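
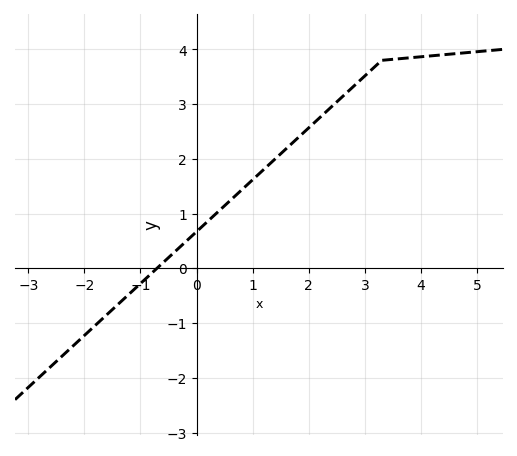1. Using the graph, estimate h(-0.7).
0.006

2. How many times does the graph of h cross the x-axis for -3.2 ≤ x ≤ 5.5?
1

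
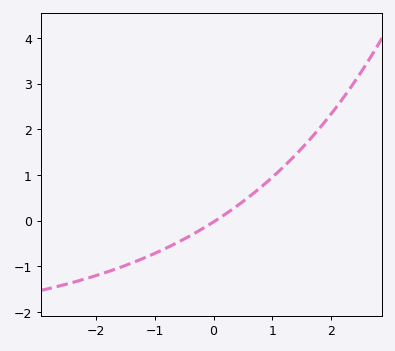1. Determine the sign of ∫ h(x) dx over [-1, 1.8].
positive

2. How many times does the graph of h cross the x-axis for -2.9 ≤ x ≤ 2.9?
1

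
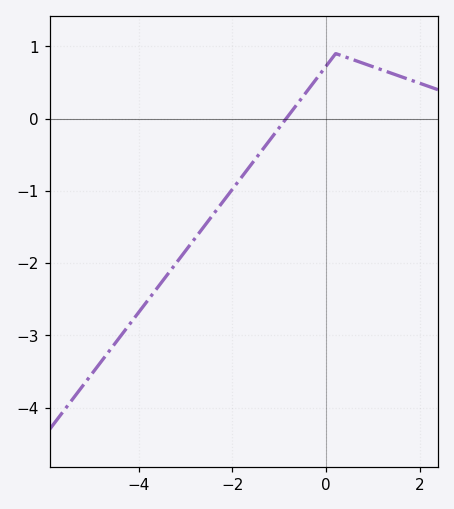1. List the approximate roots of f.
-0.855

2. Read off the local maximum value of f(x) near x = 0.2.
0.899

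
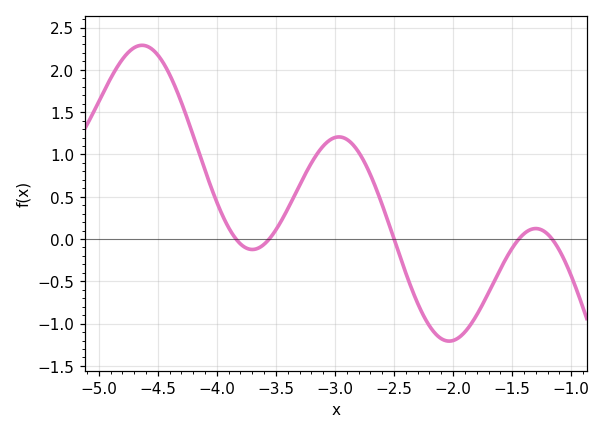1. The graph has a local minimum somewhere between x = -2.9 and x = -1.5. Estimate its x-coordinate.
-2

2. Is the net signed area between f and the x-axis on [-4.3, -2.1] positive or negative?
positive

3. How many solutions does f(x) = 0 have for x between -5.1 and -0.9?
5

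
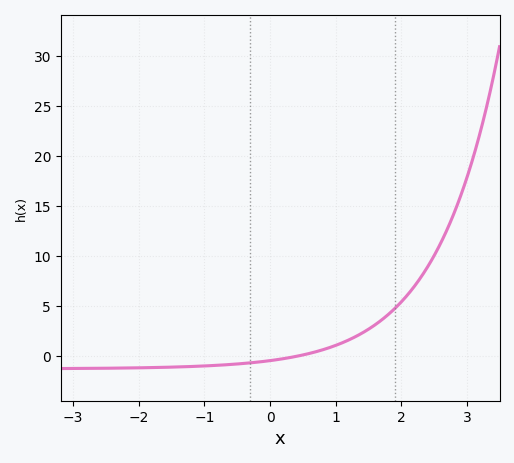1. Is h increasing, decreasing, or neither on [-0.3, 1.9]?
increasing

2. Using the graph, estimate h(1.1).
1.5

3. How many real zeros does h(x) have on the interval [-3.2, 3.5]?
1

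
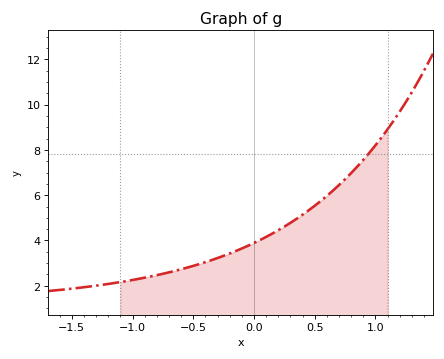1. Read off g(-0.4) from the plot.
3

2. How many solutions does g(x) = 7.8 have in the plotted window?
1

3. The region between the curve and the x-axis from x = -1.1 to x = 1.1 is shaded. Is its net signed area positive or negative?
positive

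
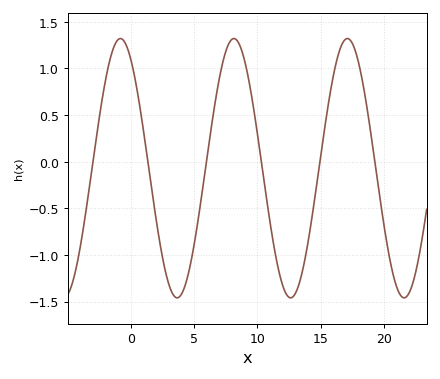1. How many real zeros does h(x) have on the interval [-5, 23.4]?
6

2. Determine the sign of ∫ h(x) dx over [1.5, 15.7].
negative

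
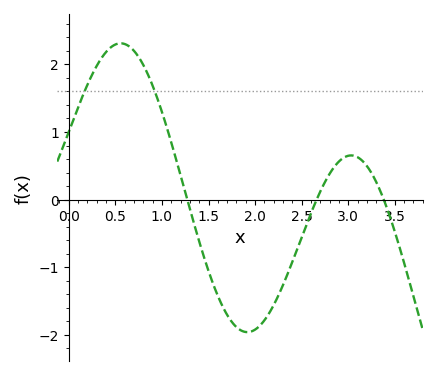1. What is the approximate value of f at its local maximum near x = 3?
0.654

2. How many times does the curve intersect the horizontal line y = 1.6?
2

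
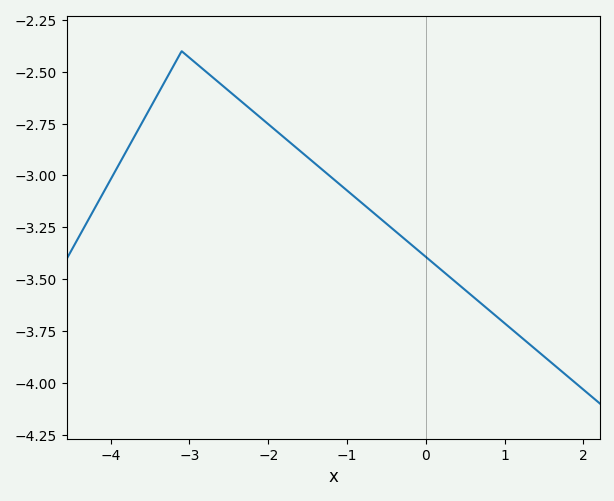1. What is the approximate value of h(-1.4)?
-2.94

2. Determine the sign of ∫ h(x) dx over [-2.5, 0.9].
negative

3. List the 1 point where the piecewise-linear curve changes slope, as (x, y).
(-3.1, -2.4)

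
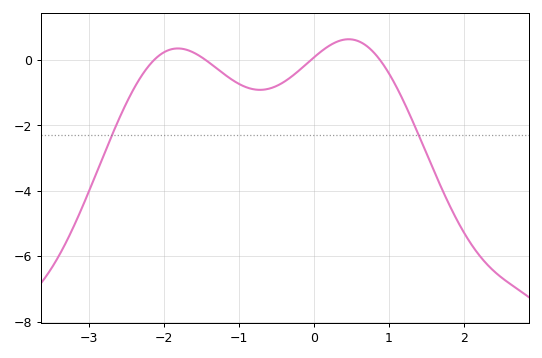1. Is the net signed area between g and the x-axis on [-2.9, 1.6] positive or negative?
negative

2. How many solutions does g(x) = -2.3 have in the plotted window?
2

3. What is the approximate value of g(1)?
-0.4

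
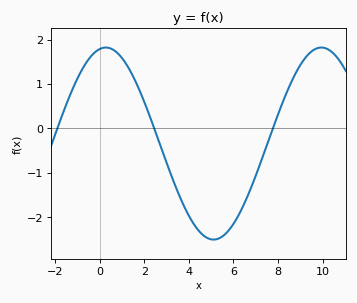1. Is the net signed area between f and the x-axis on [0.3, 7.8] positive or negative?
negative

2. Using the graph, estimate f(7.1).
-0.932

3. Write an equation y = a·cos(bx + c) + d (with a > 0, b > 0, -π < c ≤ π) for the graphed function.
y = 2.16cos(0.65x - 0.18) - 0.34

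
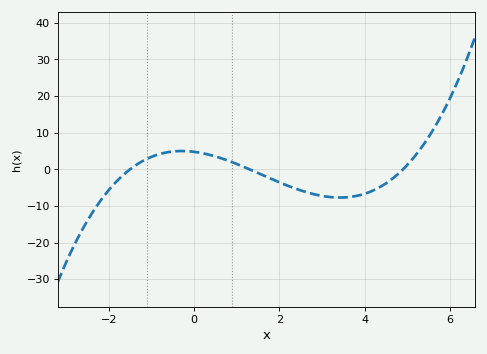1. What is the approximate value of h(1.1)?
1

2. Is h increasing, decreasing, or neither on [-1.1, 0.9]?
neither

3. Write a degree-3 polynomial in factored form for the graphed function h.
y = 0.5(x + 1.5)(x - 1.3)(x - 4.9)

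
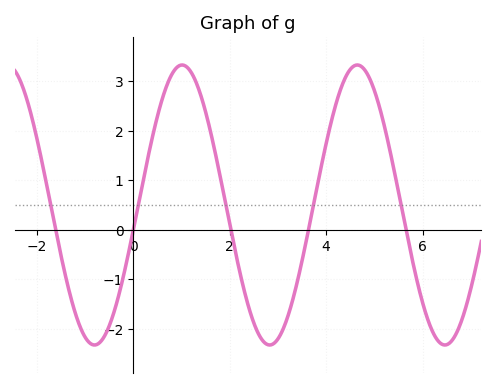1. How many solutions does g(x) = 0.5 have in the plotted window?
5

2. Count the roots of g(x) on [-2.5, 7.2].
5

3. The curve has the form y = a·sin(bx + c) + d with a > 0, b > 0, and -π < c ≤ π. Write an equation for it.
y = 2.83sin(1.73x - 0.182) + 0.5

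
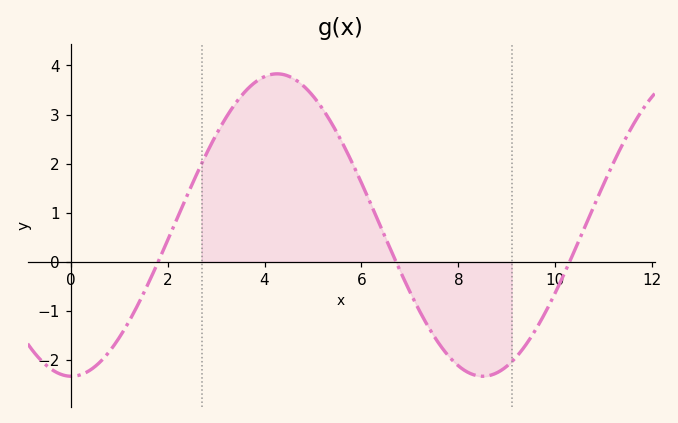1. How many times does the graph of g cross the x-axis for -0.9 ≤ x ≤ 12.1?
3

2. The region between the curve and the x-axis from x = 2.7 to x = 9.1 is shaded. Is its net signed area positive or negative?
positive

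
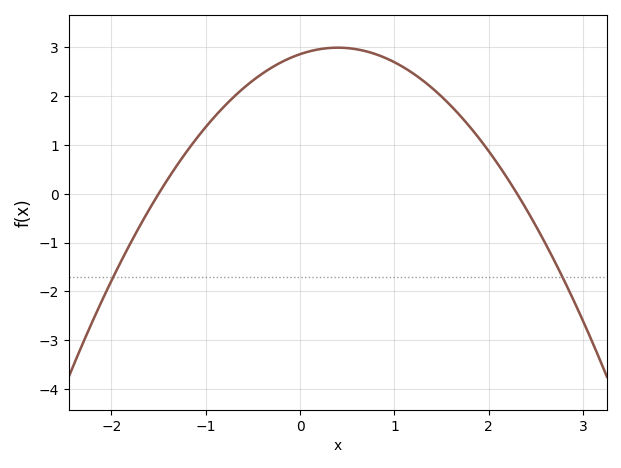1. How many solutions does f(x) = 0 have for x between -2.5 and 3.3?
2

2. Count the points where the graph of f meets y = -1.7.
2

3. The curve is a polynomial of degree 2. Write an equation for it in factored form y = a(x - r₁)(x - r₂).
y = -0.83(x + 1.5)(x - 2.3)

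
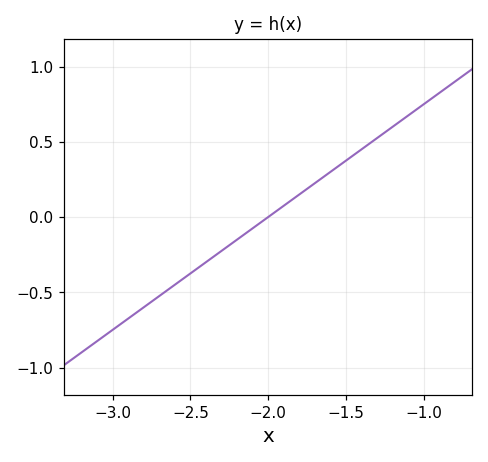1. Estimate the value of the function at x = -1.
0.75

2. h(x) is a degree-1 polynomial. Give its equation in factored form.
y = 0.75(x + 2)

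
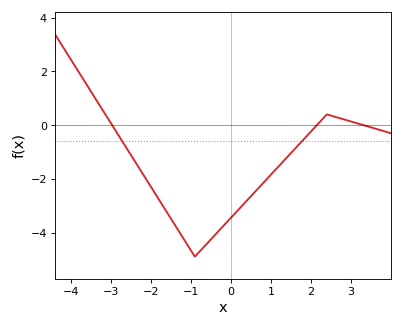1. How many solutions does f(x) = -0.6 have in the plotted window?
2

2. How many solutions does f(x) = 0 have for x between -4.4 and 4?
3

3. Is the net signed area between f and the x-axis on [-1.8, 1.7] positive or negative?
negative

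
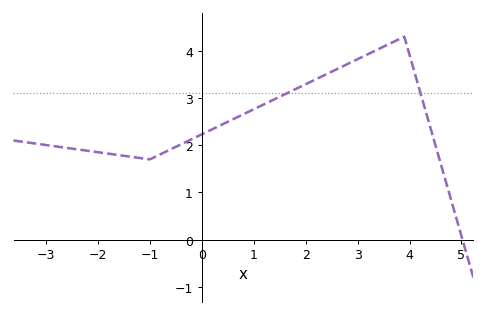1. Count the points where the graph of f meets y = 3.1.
2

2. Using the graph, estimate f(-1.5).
1.78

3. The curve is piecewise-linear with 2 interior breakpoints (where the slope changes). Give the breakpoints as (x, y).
(-1, 1.7); (3.9, 4.3)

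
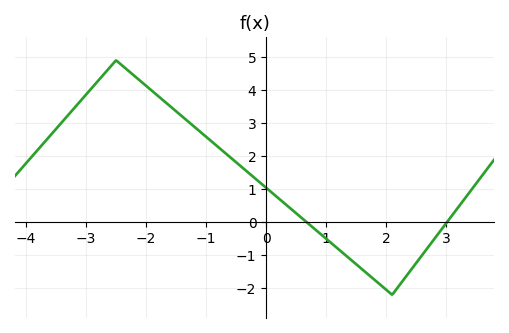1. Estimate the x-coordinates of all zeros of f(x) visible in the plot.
0.6, 3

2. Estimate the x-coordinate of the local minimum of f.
2.2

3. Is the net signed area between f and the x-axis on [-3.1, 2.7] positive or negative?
positive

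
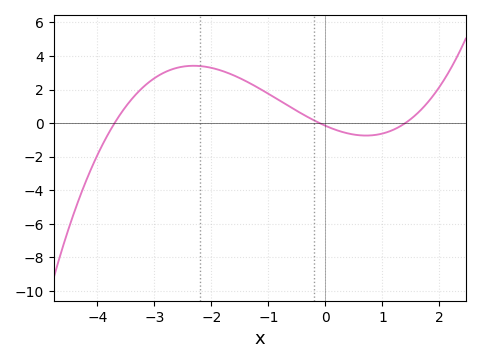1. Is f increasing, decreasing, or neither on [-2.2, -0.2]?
decreasing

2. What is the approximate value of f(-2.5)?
3.37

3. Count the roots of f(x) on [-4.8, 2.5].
3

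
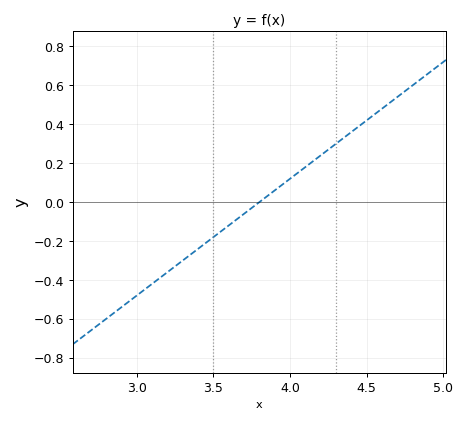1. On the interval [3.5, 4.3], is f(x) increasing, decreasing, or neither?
increasing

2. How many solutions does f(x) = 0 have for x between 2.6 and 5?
1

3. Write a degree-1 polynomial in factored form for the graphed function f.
y = 0.6(x - 3.8)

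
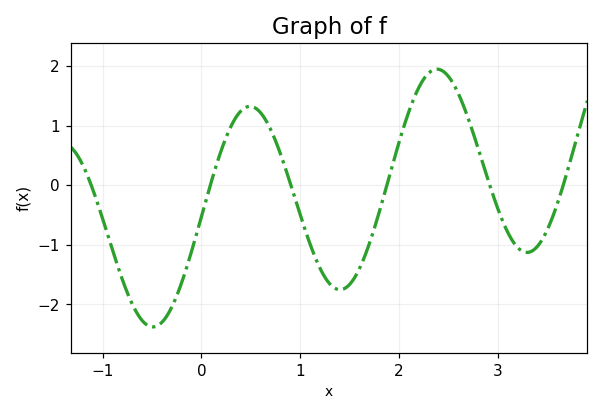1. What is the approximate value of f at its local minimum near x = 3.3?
-1.1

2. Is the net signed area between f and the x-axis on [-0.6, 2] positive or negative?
negative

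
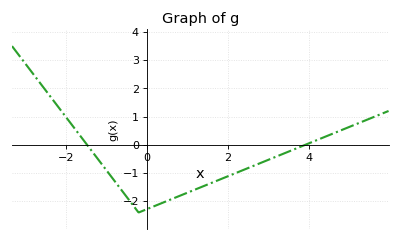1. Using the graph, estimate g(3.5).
-0.2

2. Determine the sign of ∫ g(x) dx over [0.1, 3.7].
negative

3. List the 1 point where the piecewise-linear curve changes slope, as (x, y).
(-0.2, -2.4)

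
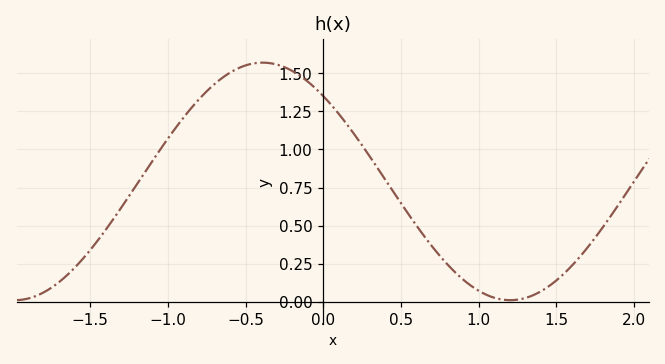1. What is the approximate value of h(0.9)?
0.146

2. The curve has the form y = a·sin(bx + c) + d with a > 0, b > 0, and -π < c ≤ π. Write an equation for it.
y = 0.78sin(1.97x + 2.34) + 0.79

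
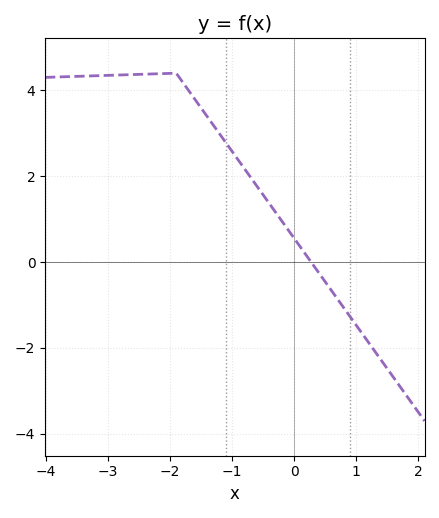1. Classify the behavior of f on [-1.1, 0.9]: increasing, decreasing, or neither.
decreasing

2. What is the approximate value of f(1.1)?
-1.67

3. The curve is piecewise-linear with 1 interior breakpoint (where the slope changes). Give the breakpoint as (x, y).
(-1.9, 4.4)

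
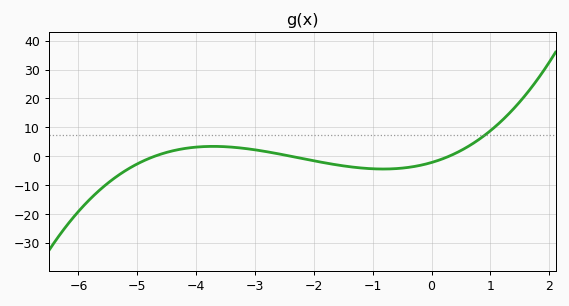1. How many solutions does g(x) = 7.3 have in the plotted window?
1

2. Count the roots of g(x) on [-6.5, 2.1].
3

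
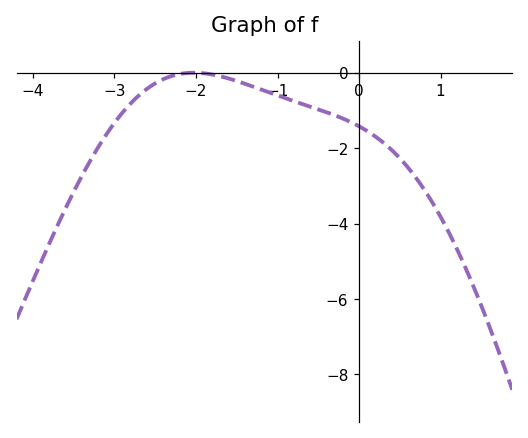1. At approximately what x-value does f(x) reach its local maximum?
-2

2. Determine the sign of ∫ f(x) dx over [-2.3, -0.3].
negative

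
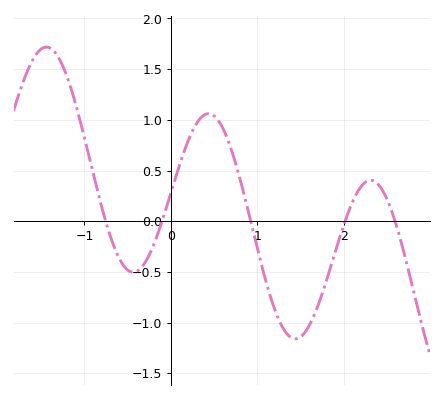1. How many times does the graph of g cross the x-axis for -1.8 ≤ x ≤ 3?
5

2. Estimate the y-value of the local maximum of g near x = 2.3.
0.405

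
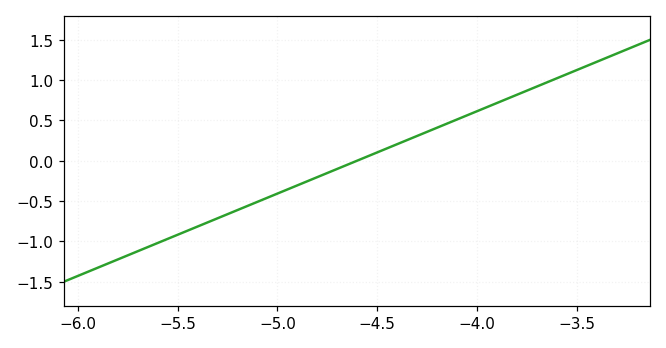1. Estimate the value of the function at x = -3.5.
1.1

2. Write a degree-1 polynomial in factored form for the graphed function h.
y = 1.02(x + 4.6)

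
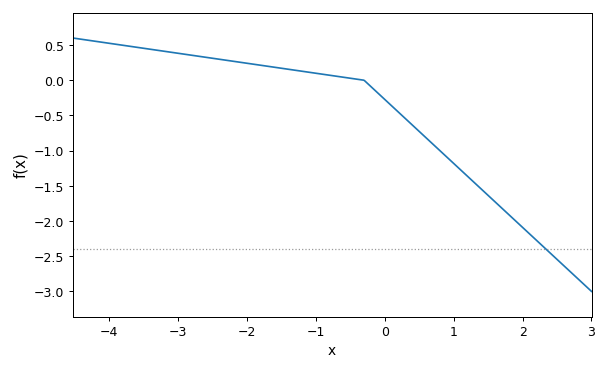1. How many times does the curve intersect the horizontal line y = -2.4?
1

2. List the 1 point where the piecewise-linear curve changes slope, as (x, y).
(-0.3, 0)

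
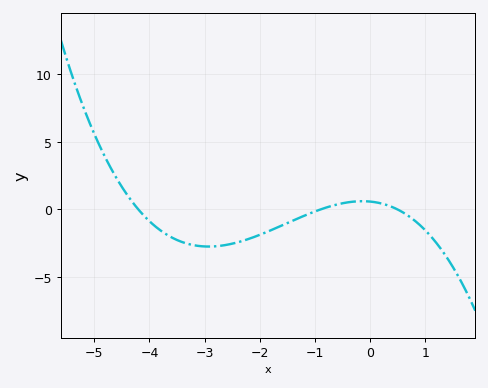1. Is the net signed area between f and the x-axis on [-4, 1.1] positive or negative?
negative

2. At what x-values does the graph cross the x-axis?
-4.2, -0.8, 0.6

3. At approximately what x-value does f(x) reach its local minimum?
-3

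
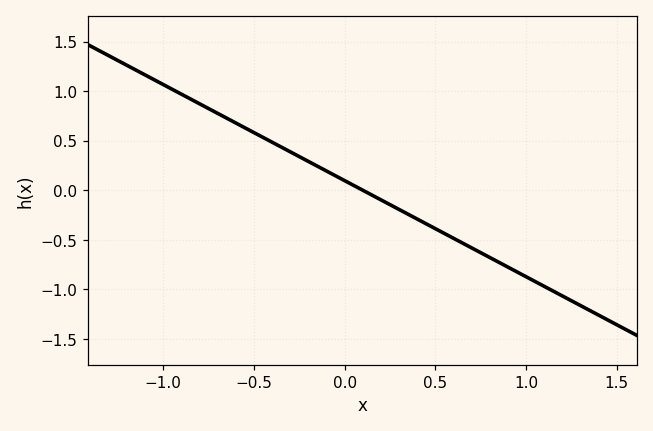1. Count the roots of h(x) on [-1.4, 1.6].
1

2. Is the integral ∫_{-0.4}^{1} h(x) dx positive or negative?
negative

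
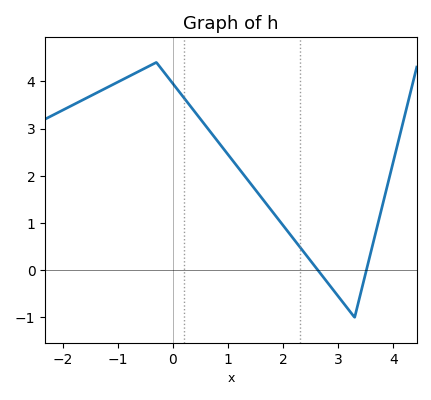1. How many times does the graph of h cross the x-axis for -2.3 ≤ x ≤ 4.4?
2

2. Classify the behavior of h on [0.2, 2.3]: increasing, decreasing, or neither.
decreasing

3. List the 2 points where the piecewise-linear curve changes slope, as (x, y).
(-0.3, 4.4); (3.3, -1)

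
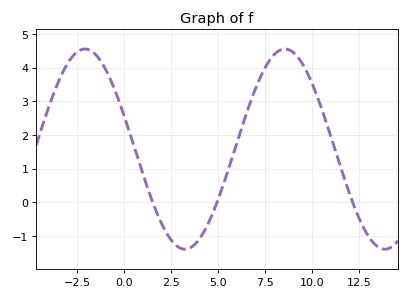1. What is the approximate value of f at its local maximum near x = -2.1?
4.5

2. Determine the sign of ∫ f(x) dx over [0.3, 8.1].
positive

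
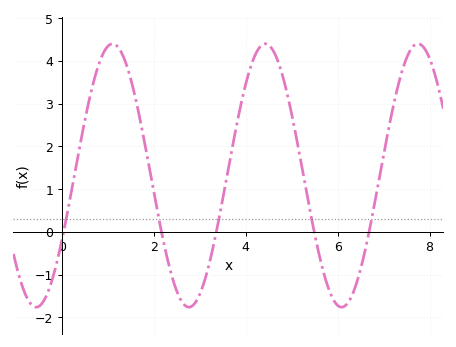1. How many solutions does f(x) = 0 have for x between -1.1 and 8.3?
5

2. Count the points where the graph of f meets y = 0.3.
5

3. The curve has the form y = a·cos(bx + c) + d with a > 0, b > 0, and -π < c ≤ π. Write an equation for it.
y = 3.08cos(1.9x - 2.1) + 1.32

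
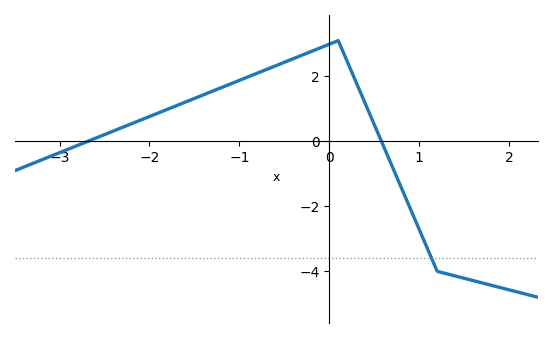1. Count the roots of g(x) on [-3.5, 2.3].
2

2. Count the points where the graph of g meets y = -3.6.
1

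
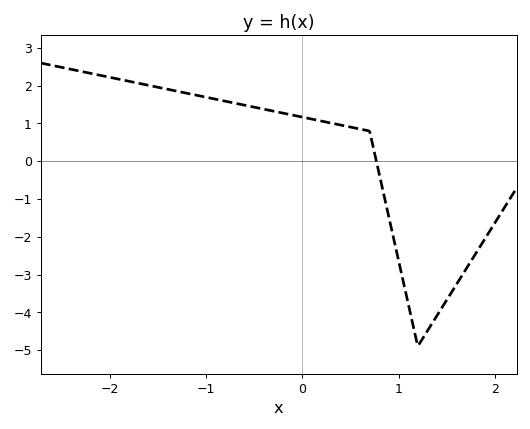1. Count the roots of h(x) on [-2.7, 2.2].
1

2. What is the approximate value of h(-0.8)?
1.59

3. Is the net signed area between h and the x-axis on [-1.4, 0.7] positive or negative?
positive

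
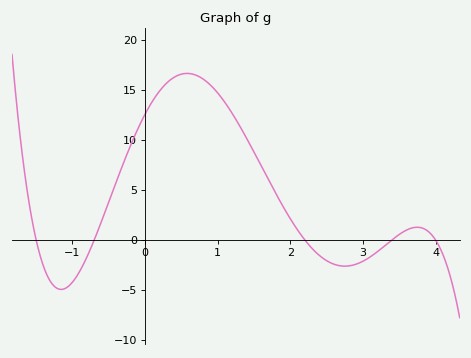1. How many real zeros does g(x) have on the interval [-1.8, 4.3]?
5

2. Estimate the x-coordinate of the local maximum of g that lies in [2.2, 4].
3.7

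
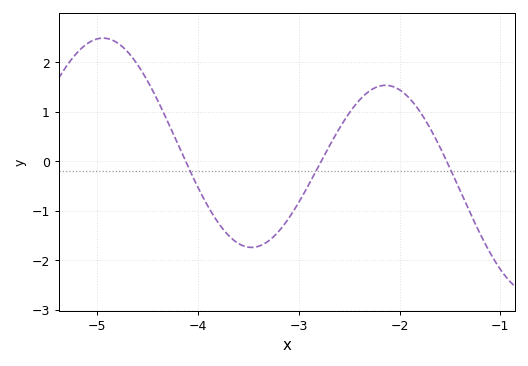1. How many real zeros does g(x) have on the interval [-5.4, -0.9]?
3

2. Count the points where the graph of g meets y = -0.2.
3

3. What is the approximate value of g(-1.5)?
-0.1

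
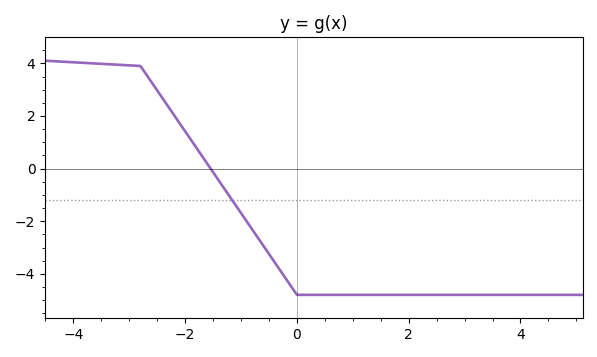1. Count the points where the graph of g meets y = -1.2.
1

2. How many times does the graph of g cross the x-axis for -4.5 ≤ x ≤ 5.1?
1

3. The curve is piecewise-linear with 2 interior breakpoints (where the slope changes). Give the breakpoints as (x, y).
(-2.8, 3.9); (0, -4.8)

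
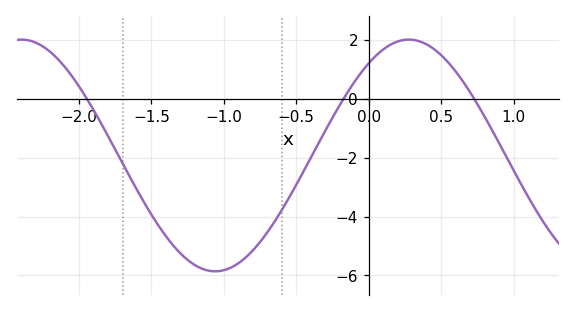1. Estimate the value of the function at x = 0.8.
-0.6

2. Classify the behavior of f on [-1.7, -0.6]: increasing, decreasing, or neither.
neither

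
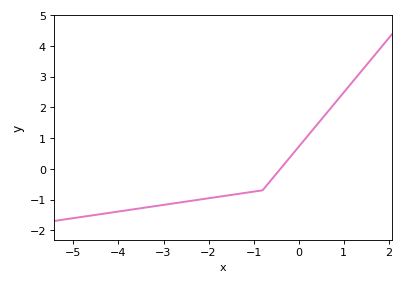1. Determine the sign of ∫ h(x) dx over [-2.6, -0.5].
negative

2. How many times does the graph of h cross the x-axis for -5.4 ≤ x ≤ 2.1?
1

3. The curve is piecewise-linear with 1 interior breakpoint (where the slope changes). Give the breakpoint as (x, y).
(-0.8, -0.7)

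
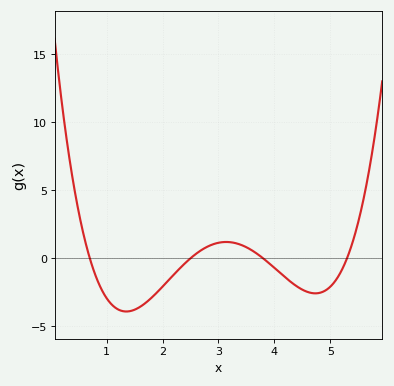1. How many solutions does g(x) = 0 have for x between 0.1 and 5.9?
4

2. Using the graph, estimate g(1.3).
-3.89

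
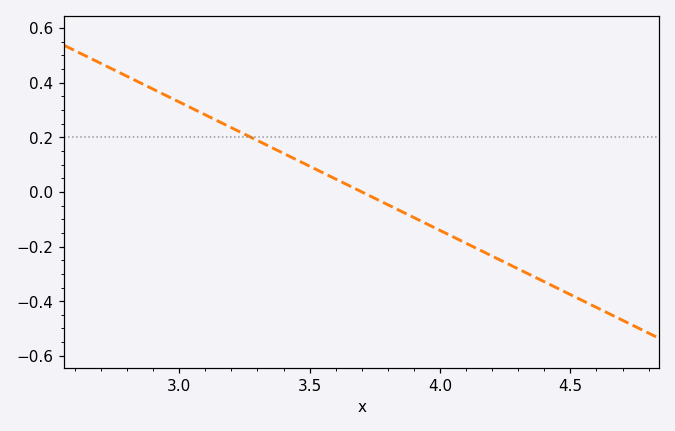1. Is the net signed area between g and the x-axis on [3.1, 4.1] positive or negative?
positive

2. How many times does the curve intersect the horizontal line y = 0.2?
1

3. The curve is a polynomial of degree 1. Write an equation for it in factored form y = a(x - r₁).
y = -0.47(x - 3.7)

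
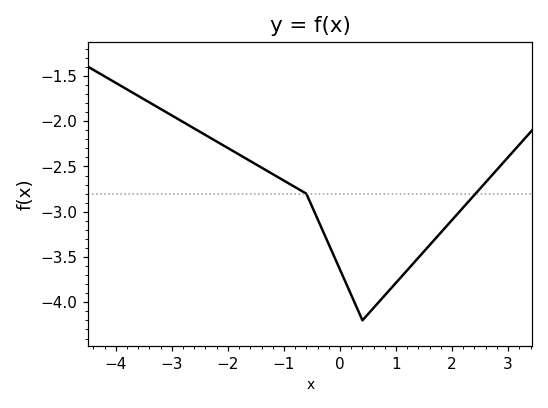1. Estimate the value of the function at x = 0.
-3.65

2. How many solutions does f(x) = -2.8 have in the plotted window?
2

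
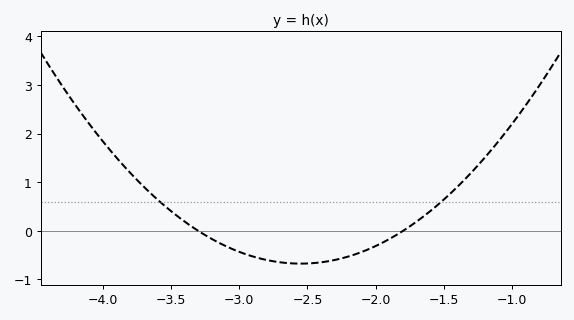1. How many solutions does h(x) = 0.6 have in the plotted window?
2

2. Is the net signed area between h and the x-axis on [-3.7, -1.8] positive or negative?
negative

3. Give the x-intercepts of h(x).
-3.3, -1.8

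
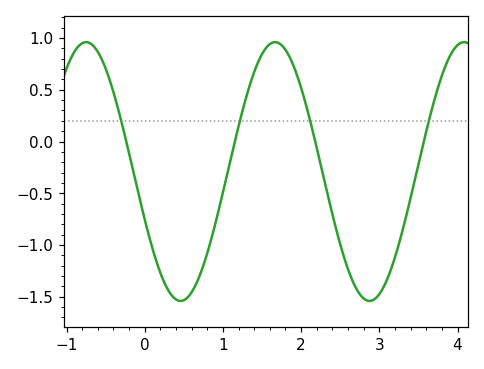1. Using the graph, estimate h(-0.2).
-0.116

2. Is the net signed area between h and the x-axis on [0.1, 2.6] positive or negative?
negative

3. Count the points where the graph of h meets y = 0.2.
4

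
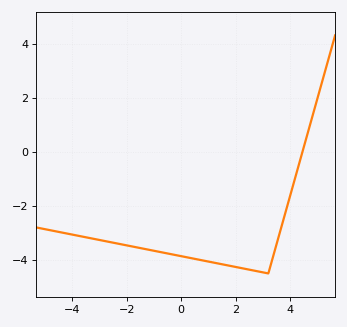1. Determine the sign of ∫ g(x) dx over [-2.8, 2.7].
negative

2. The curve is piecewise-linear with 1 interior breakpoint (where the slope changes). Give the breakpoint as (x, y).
(3.2, -4.5)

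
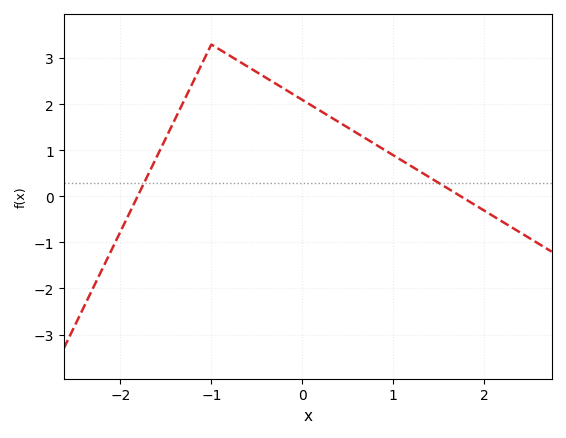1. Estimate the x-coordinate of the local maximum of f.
-0.999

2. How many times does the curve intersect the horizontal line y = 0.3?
2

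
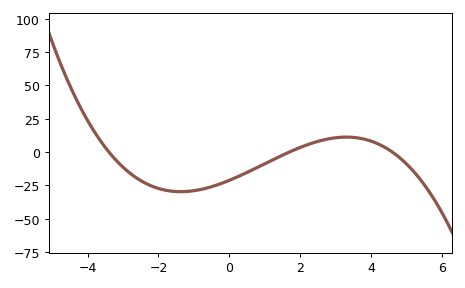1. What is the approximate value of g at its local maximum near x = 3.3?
11.1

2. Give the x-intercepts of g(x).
-3.4, 1.7, 4.6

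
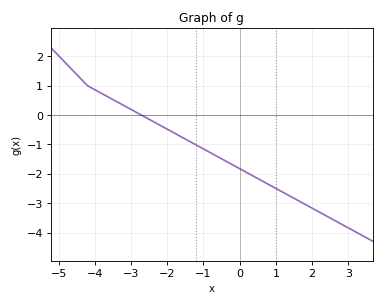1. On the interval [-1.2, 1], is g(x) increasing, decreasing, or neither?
decreasing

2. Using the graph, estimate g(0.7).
-2.29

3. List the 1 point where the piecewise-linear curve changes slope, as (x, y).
(-4.2, 1)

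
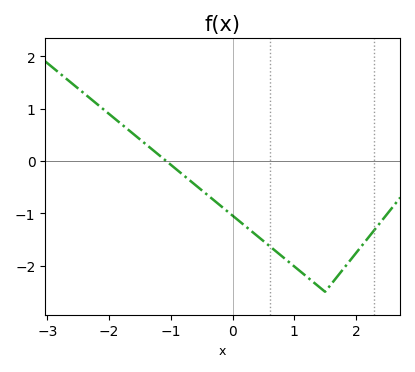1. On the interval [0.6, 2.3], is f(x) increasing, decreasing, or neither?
neither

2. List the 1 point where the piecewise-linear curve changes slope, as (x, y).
(1.5, -2.5)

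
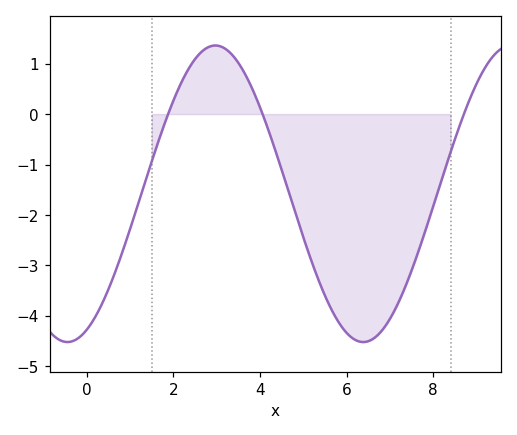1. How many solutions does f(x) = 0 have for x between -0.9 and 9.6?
3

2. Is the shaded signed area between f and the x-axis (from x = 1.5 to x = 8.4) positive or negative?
negative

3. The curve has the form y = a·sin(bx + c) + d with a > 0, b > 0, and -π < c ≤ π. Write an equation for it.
y = 2.94sin(0.92x - 1.16) - 1.58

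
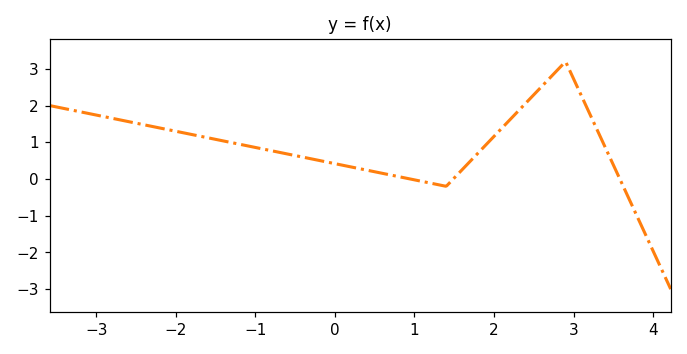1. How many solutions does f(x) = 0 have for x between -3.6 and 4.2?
3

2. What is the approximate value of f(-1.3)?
1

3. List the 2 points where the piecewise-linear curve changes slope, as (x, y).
(1.4, -0.2); (2.9, 3.2)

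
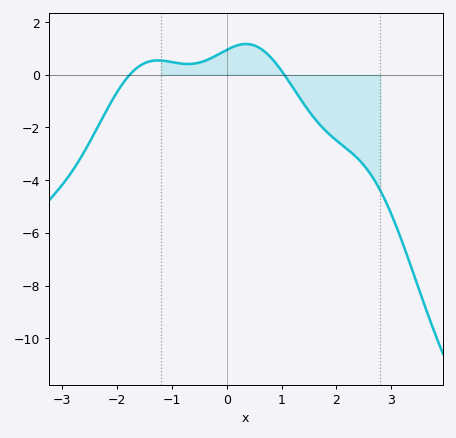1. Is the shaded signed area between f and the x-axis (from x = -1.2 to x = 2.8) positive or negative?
negative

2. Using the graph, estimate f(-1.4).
0.51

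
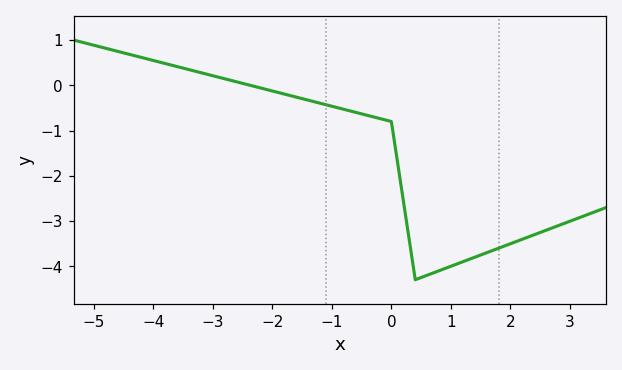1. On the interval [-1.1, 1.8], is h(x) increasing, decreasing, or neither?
neither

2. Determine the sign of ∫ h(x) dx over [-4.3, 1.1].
negative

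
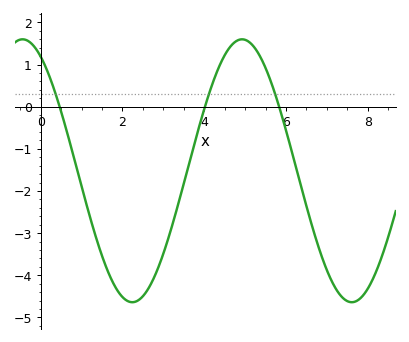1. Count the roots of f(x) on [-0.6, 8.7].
3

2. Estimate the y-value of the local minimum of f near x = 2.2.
-4.64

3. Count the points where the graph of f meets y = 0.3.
3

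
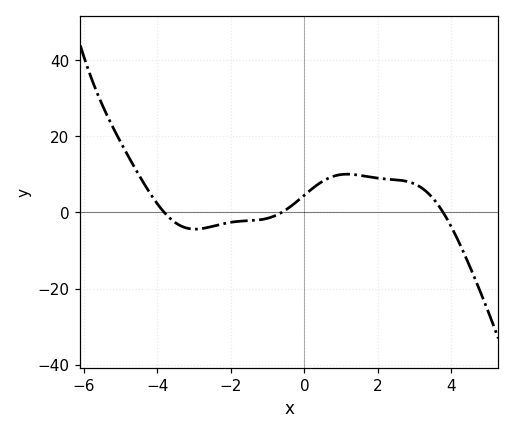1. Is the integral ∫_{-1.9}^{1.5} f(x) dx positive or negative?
positive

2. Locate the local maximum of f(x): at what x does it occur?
1.16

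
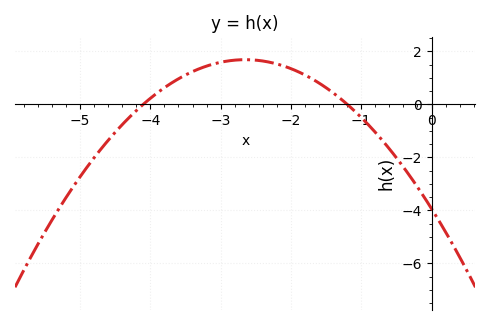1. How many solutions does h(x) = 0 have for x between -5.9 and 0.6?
2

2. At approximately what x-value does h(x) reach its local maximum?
-2.65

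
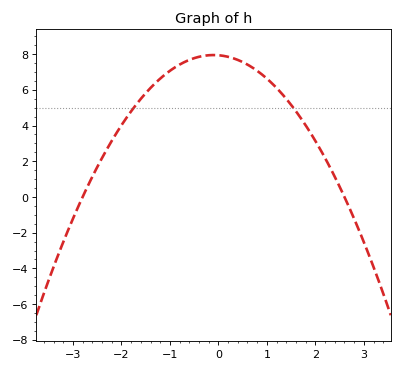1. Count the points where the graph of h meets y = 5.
2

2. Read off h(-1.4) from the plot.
6.1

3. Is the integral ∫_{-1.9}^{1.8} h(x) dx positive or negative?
positive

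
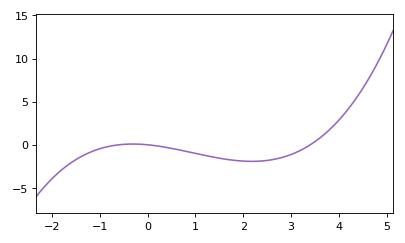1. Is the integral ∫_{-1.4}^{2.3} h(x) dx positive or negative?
negative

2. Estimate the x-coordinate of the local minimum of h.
2.2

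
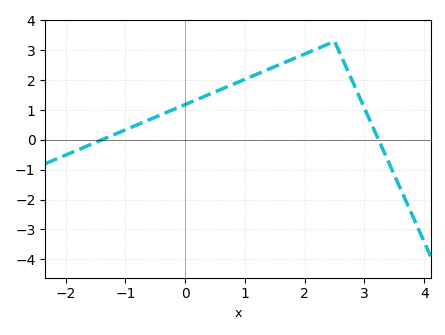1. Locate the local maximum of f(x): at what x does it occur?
2.5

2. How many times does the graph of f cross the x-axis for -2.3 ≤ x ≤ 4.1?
2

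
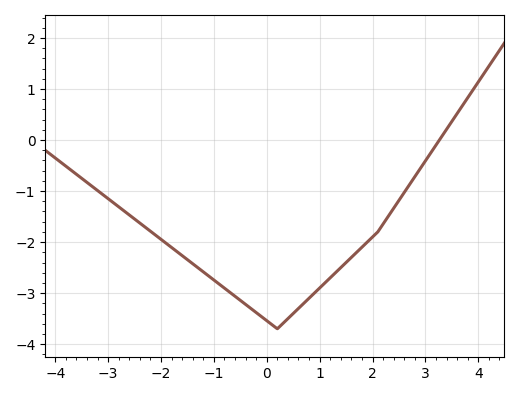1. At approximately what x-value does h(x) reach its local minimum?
0.199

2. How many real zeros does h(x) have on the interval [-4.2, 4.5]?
1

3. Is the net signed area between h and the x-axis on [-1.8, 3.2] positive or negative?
negative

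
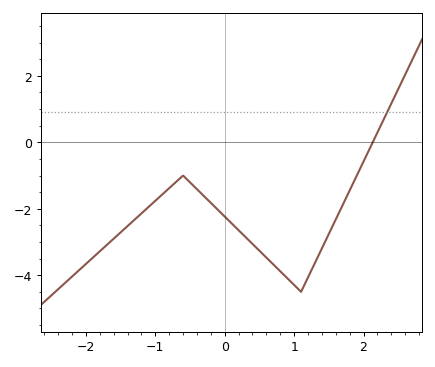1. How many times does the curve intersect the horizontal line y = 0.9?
1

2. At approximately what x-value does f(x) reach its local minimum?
1.1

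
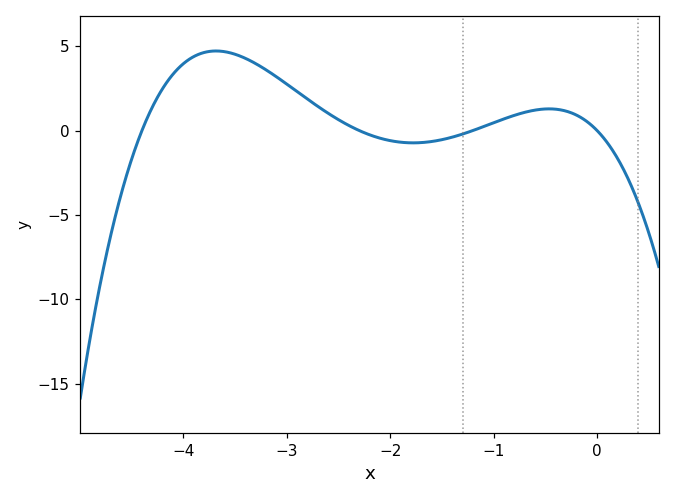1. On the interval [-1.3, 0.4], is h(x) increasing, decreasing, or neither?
neither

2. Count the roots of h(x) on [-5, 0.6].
4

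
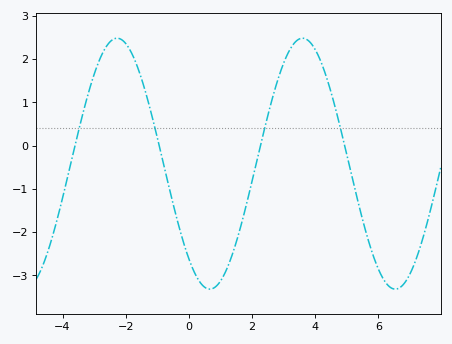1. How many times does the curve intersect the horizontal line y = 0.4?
4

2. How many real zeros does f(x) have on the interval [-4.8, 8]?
4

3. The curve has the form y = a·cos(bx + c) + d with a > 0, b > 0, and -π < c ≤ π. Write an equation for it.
y = 2.9cos(1.1x + 2.4) - 0.42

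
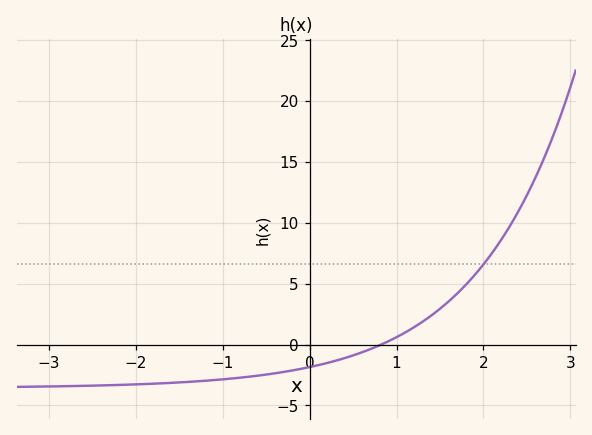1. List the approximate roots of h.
0.8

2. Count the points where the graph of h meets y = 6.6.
1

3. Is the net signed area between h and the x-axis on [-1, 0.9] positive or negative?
negative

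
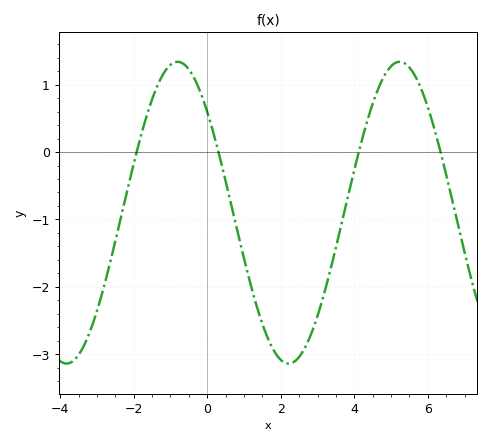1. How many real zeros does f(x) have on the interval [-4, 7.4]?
4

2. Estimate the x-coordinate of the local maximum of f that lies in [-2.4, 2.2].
-0.807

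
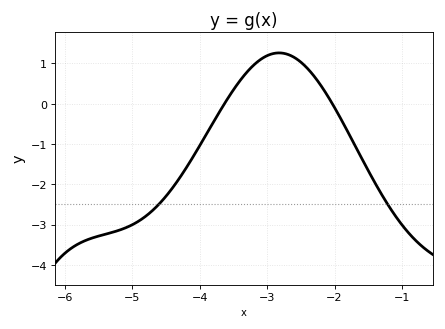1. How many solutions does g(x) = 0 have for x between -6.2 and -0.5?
2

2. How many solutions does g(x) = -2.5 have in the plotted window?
2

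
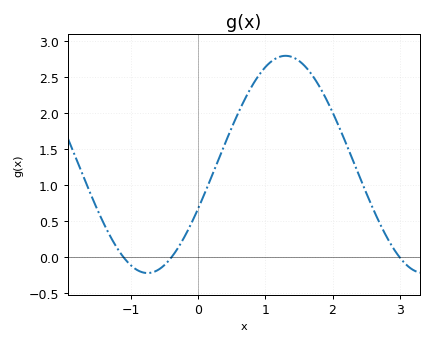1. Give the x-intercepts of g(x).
-1.1, -0.4, 3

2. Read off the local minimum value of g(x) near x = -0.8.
-0.2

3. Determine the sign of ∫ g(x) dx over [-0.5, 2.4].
positive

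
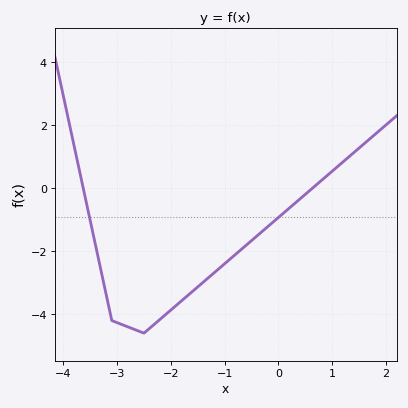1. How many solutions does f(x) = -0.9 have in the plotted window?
2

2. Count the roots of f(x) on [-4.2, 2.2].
2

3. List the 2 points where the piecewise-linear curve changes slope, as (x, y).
(-3.1, -4.2); (-2.5, -4.6)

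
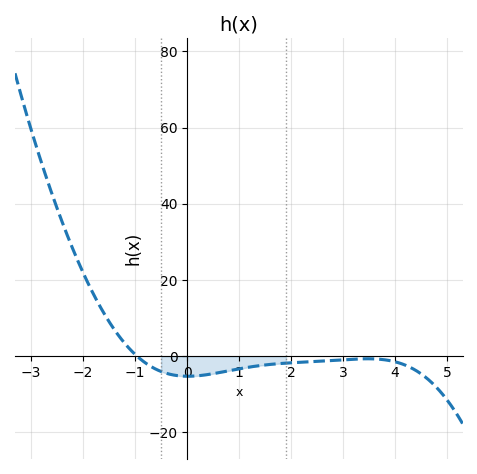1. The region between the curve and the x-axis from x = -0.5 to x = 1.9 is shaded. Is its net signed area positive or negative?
negative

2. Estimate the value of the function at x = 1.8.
-2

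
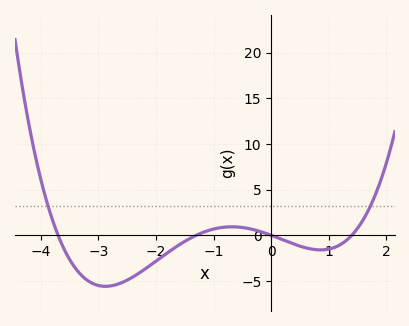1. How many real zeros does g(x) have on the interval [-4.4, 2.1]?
4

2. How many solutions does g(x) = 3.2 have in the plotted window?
2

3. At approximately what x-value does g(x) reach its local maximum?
-0.682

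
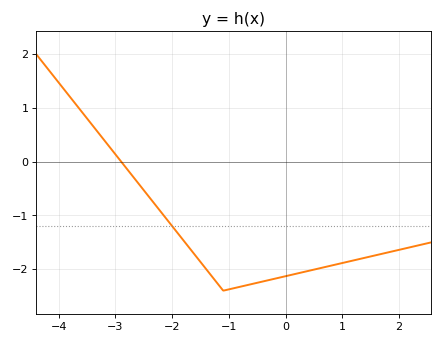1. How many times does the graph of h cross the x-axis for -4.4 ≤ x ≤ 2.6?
1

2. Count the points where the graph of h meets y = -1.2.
1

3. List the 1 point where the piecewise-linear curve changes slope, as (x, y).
(-1.1, -2.4)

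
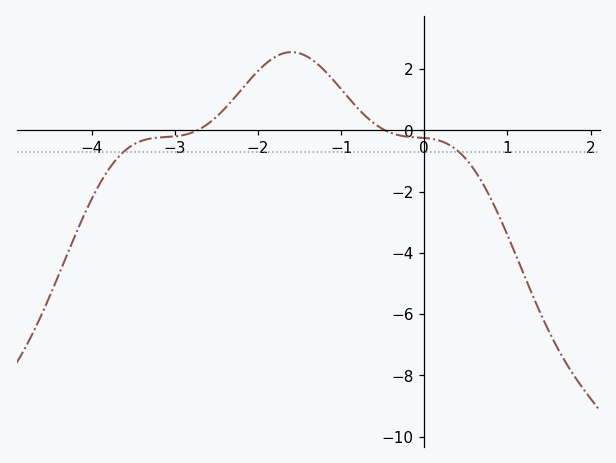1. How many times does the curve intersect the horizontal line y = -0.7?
2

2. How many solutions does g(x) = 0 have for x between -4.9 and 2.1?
2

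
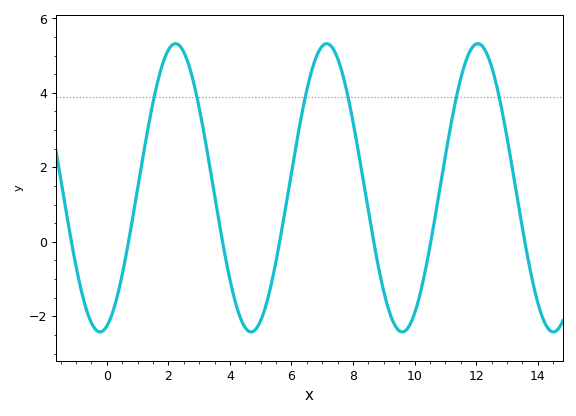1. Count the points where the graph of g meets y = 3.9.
6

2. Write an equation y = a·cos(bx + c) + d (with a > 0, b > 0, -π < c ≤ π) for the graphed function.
y = 3.87cos(1.28x - 2.86) + 1.45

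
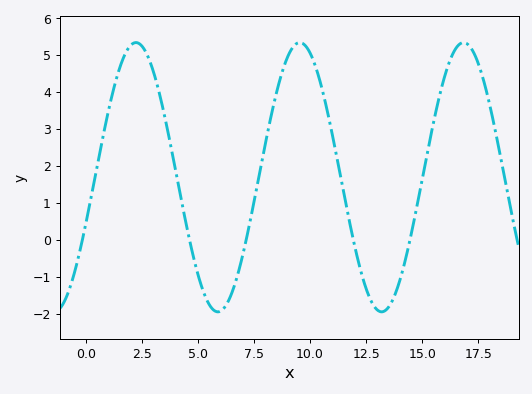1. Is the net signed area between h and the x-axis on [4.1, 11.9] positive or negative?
positive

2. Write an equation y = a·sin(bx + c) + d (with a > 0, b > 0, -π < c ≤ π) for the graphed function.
y = 3.64sin(0.86x - 0.35) + 1.69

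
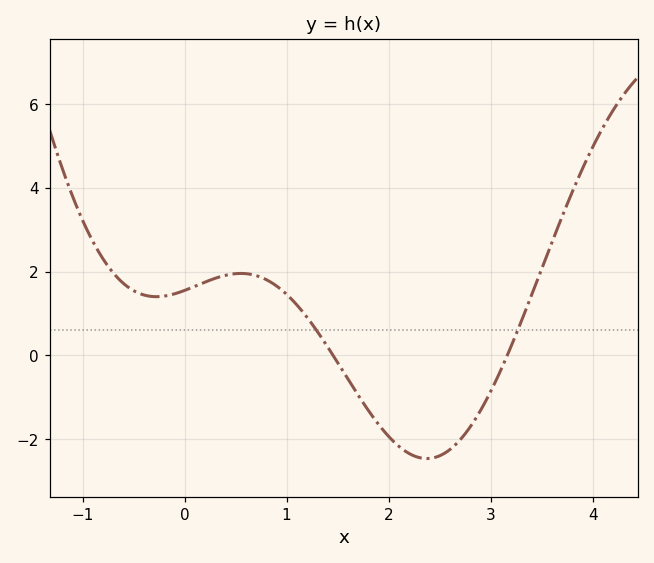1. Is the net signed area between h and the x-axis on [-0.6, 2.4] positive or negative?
positive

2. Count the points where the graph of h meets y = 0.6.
2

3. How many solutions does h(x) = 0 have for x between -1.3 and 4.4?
2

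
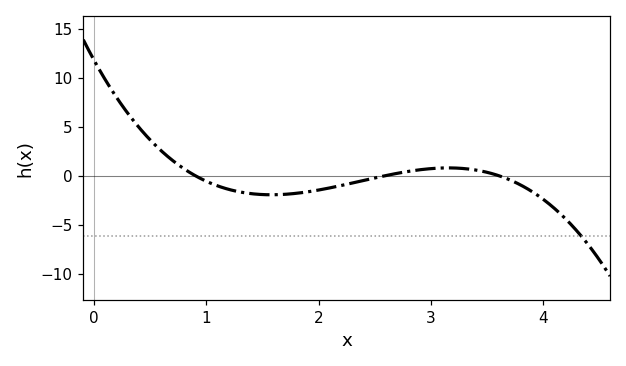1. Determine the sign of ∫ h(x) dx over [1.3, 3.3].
negative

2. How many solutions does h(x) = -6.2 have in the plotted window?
1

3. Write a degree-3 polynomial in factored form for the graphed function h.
y = -1.4(x - 0.9)(x - 2.6)(x - 3.6)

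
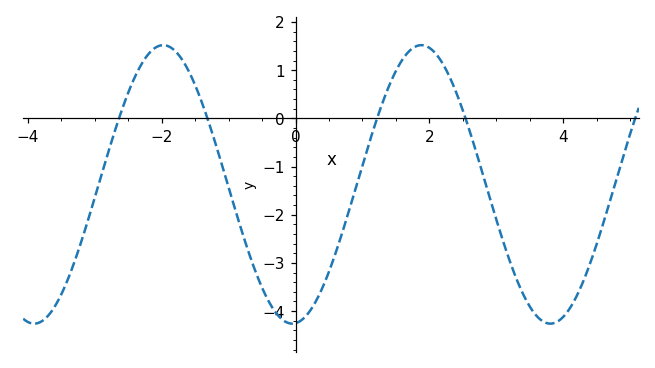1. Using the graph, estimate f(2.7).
-0.7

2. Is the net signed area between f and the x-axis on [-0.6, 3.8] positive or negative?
negative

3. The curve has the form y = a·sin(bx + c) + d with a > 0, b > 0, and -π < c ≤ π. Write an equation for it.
y = 2.89sin(1.6x - 1.5) - 1.37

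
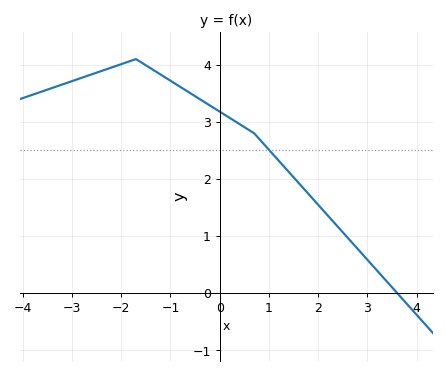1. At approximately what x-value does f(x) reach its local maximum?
-1.7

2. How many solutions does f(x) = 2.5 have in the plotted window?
1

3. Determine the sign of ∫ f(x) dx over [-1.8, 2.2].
positive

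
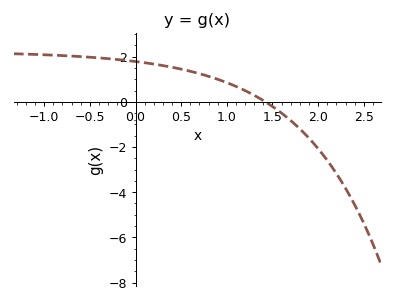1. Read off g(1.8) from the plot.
-1.2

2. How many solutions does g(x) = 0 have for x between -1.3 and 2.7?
1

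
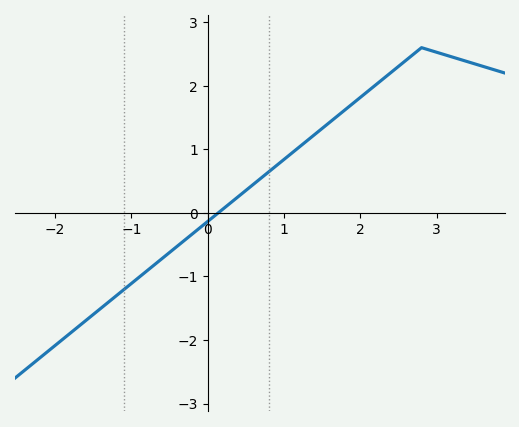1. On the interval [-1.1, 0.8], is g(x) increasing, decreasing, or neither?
increasing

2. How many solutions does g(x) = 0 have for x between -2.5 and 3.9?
1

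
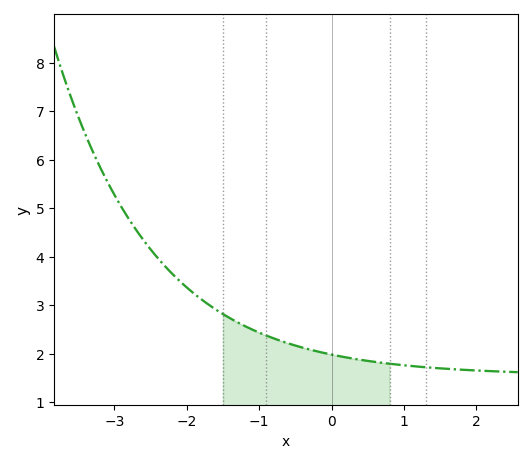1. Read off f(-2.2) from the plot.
3.6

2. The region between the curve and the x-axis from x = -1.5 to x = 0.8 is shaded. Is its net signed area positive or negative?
positive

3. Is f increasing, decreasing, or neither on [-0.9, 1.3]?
decreasing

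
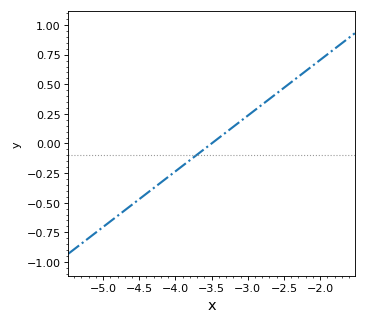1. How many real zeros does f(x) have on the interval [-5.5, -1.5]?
1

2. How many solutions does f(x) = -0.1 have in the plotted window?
1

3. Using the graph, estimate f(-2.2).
0.611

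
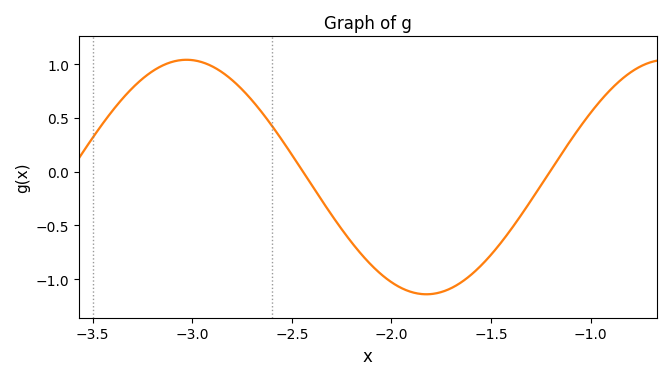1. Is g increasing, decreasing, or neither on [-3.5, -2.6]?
neither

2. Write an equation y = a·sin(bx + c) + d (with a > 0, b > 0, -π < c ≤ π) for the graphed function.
y = 1.09sin(2.61x - 3.09) - 0.05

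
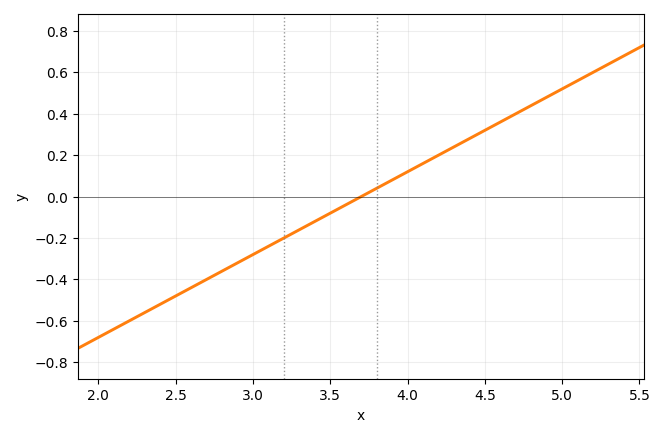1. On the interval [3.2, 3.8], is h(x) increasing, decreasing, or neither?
increasing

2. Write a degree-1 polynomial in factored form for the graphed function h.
y = 0.4(x - 3.7)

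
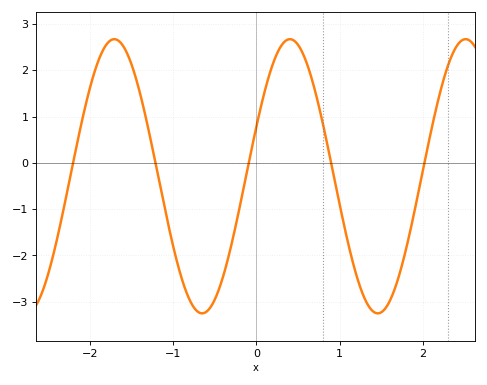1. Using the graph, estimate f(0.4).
2.7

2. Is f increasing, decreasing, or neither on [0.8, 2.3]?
neither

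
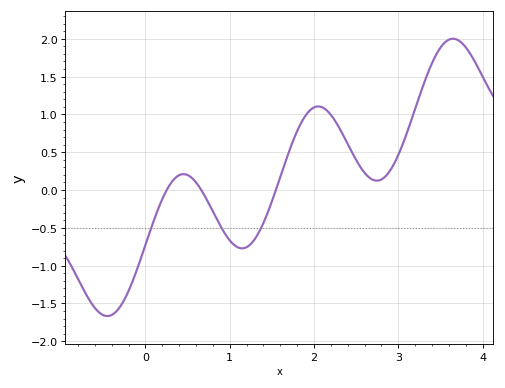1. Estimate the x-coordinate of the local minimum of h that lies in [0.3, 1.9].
1.15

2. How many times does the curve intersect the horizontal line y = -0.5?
3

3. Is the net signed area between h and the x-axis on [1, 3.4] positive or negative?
positive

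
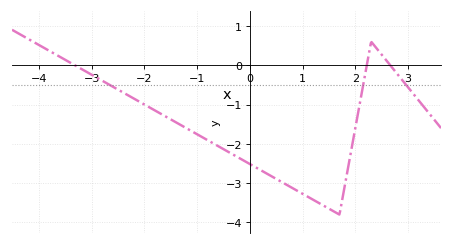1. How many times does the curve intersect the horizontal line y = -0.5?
3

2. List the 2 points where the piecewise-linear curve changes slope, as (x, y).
(1.7, -3.8); (2.3, 0.6)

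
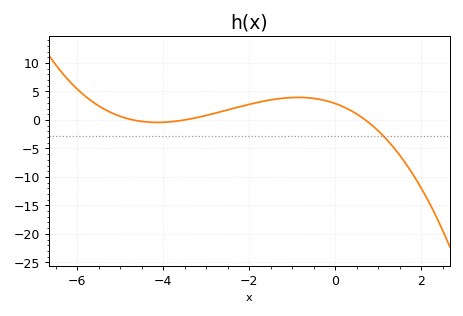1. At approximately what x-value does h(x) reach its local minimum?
-4.14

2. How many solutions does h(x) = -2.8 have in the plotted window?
1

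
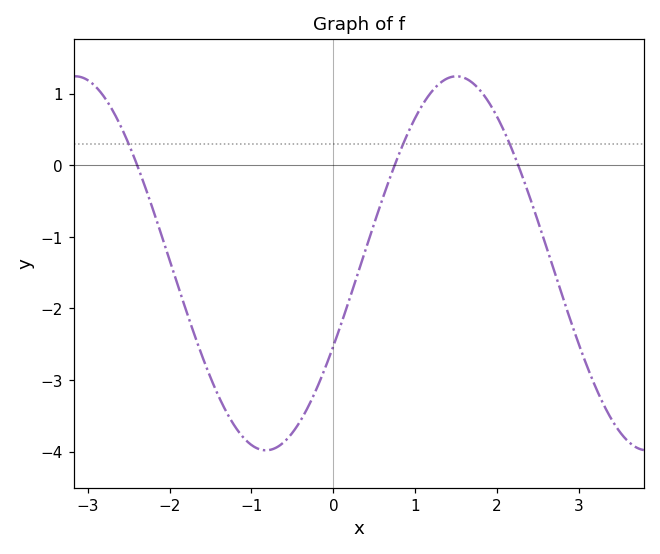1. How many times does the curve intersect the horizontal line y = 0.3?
3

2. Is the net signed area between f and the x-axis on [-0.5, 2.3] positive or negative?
negative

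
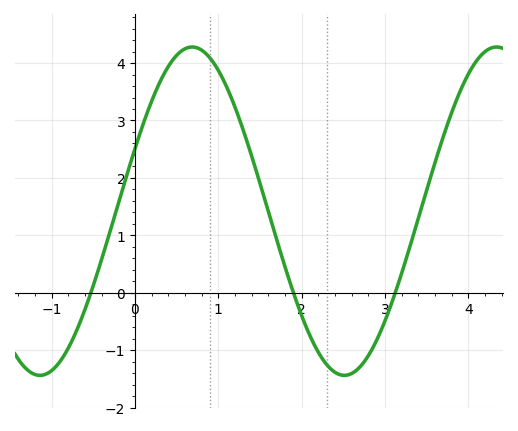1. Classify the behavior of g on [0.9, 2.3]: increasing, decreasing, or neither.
decreasing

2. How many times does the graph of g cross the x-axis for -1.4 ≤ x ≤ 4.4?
3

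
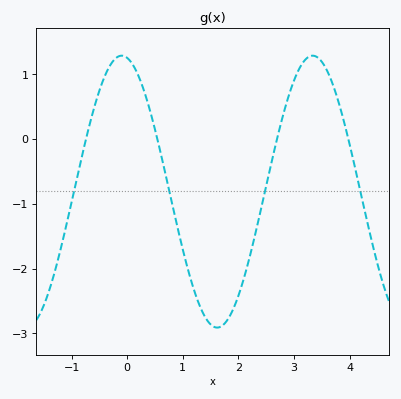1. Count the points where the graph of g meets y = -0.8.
4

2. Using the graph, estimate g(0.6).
-0.2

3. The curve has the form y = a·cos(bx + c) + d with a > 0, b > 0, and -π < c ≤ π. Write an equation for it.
y = 2.1cos(1.8x + 0.18) - 0.81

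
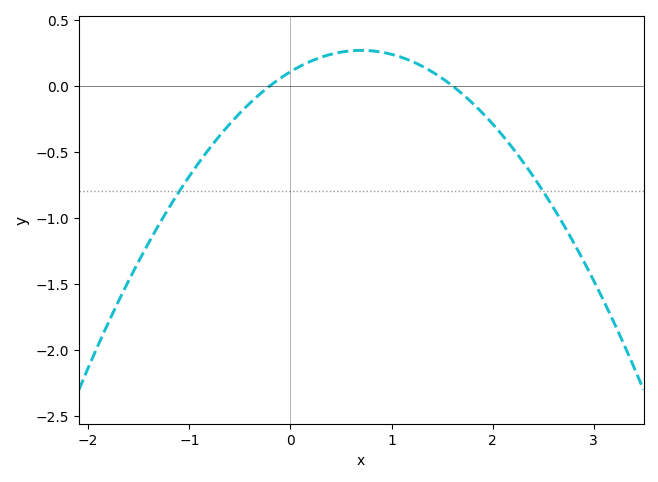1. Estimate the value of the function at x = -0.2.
0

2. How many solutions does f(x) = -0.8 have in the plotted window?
2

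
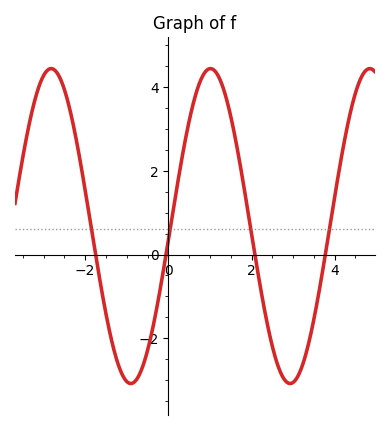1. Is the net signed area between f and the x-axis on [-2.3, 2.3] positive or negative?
positive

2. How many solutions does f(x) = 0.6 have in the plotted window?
4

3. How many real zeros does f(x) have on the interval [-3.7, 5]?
4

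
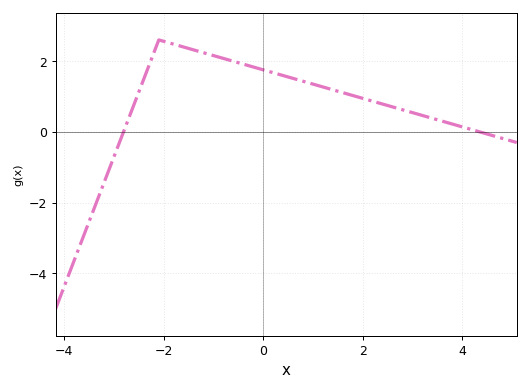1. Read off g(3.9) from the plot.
0.182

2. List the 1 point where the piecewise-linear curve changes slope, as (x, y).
(-2.1, 2.6)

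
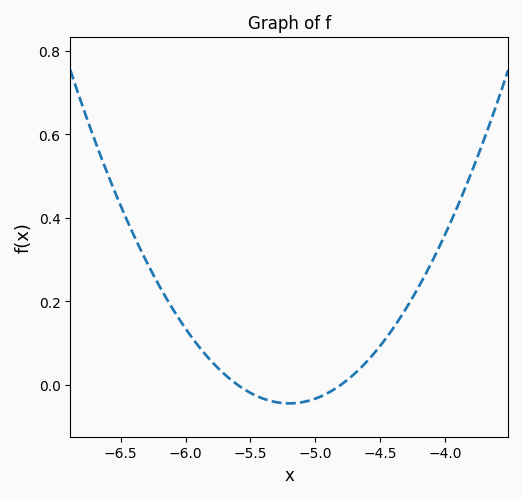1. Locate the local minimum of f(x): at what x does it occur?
-5.2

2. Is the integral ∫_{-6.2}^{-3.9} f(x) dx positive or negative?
positive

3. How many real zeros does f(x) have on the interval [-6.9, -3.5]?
2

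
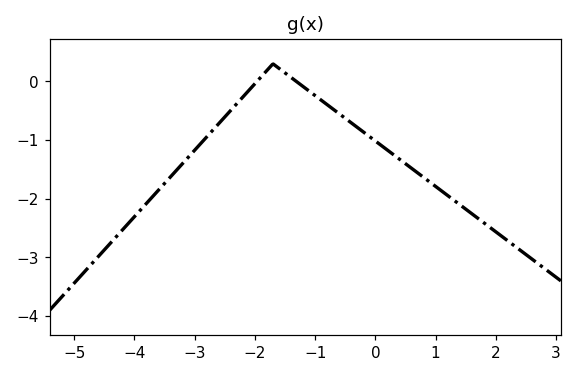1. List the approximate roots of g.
-1.96, -1.31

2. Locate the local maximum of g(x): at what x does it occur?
-1.7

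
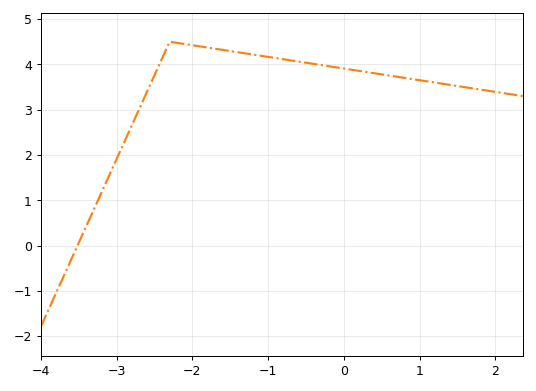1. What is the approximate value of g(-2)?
4.4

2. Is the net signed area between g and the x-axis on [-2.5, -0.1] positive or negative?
positive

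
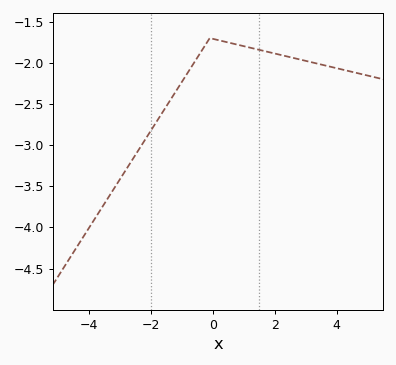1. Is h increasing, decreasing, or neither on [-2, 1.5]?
neither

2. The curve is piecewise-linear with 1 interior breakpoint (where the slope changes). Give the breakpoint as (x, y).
(-0.1, -1.7)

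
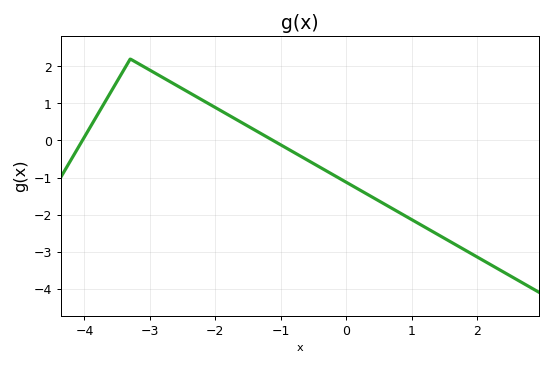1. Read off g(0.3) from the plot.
-1.43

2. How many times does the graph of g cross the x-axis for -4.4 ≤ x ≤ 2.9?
2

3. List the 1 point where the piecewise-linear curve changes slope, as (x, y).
(-3.3, 2.2)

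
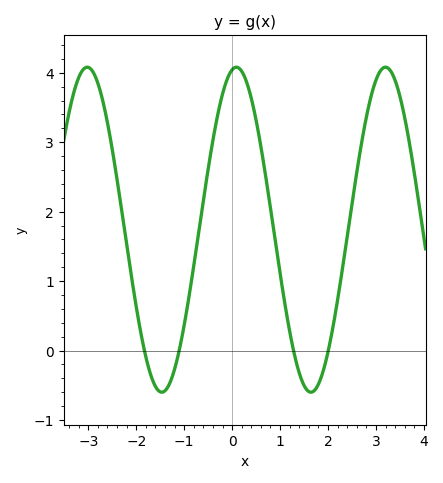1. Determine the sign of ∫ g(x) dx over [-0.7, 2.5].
positive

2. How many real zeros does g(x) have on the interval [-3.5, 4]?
4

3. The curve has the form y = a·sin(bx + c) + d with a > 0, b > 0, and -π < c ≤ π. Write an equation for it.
y = 2.34sin(2.02x + 1.39) + 1.74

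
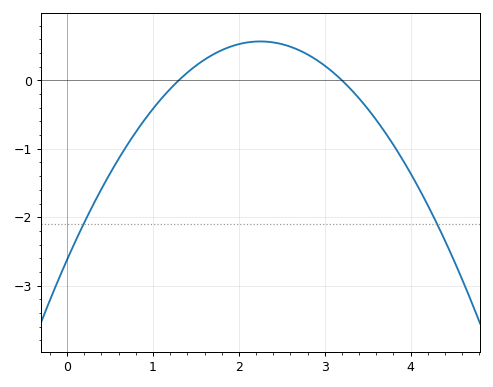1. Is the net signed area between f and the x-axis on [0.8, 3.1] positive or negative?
positive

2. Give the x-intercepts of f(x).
1.3, 3.2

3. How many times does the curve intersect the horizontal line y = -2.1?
2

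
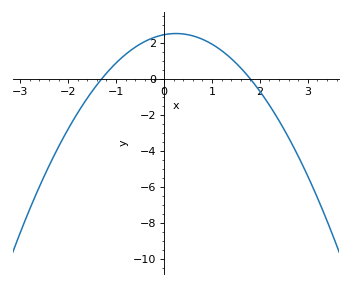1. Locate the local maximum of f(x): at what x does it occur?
0.2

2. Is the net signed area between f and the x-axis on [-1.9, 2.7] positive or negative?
positive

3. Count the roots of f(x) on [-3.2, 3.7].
2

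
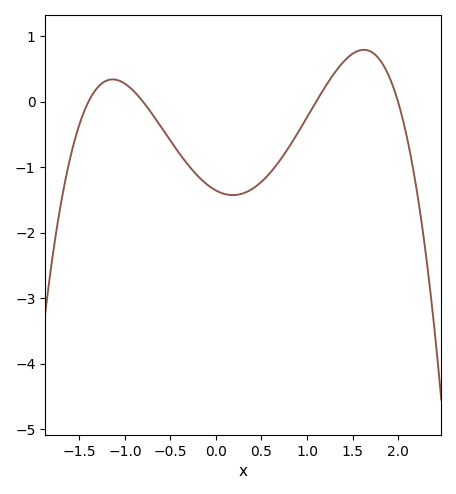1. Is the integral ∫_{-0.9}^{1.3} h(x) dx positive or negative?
negative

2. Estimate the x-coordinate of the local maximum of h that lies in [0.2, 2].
1.62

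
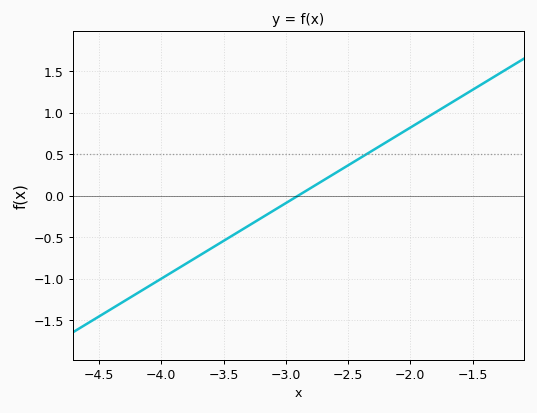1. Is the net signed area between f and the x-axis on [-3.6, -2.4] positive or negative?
negative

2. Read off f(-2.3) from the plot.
0.55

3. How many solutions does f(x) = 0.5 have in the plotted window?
1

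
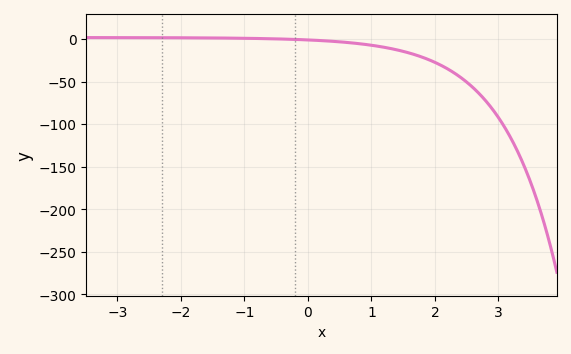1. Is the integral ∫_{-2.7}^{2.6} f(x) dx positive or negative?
negative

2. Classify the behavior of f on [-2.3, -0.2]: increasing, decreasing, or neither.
decreasing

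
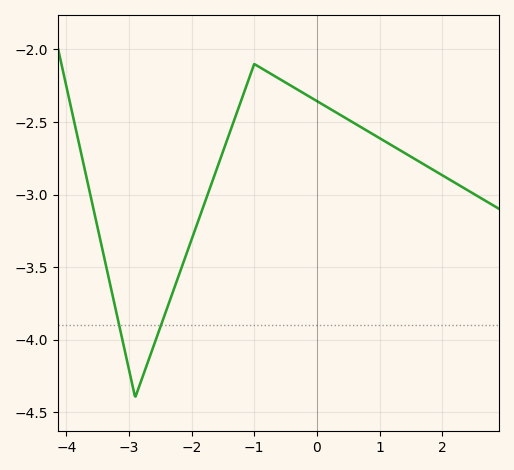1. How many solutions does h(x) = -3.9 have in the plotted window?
2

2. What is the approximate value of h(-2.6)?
-4.05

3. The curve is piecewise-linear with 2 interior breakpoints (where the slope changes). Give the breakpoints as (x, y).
(-2.9, -4.4); (-1, -2.1)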